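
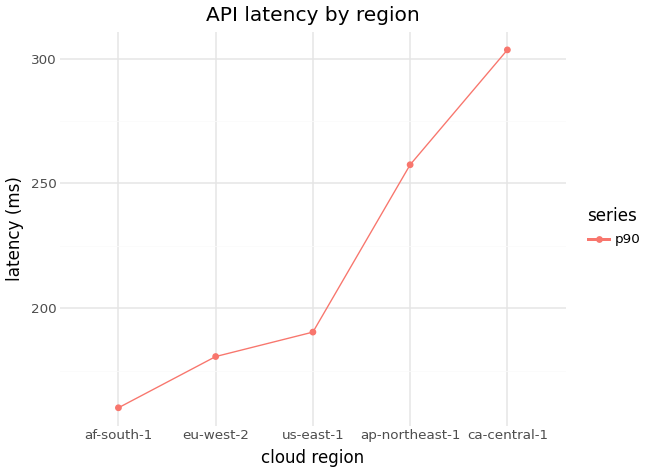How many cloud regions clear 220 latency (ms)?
2

Above 220: ap-northeast-1, ca-central-1.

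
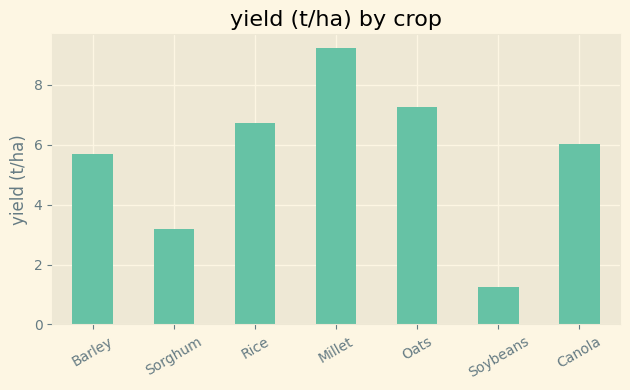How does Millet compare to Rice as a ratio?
≈ 1.29×

Millet ≈ 9, Rice ≈ 7; 9/7 ≈ 1.29.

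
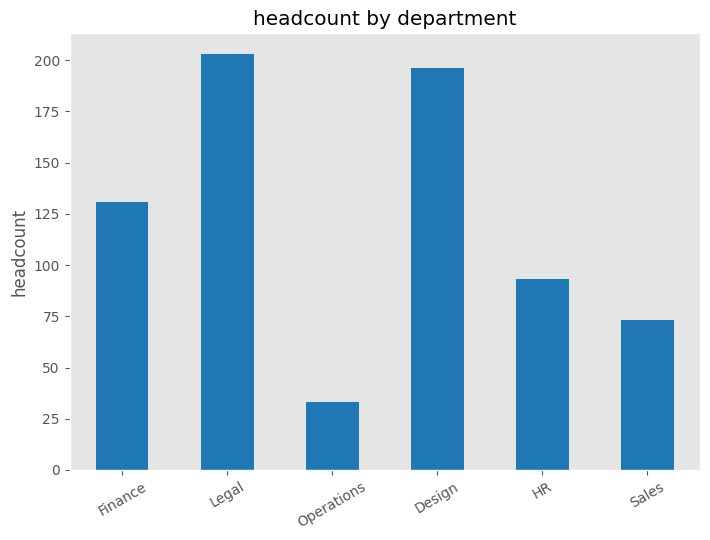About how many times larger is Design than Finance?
≈ 1.43×

Design ≈ 200, Finance ≈ 140; 200/140 ≈ 1.43.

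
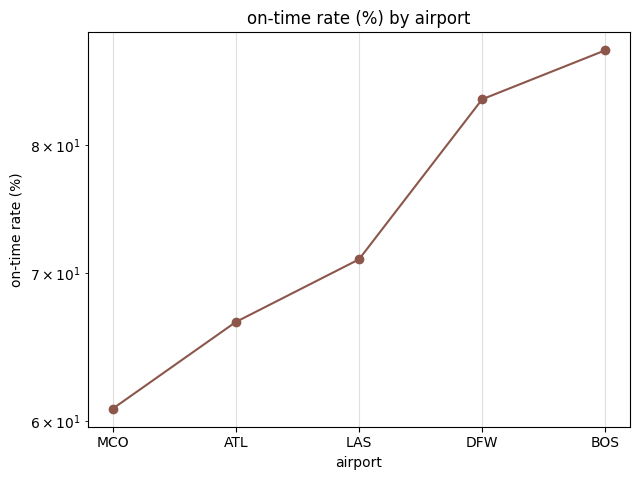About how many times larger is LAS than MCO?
≈ 1.17×

LAS ≈ 70, MCO ≈ 60; 70/60 ≈ 1.17.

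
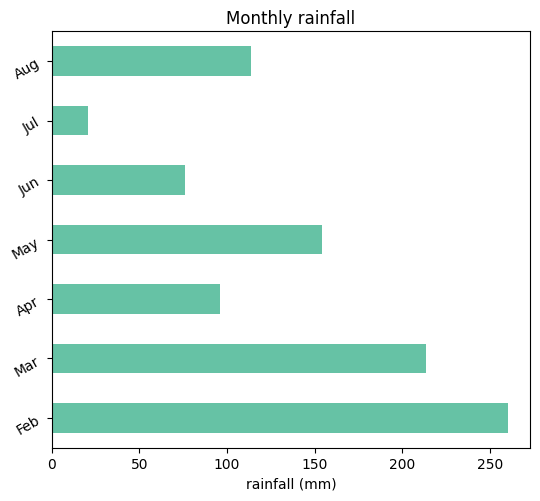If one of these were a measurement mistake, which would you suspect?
Feb ≈ 250; the rest sit between ≈ 25 and ≈ 225.

Feb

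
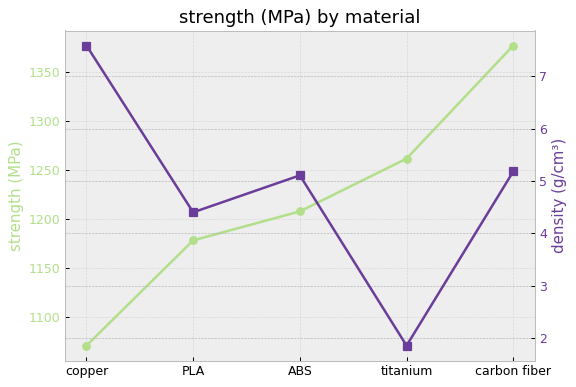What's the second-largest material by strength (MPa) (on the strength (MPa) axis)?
Top 3 (on the strength (MPa) axis): carbon fiber ≈ 1400, titanium ≈ 1250, ABS ≈ 1200.

titanium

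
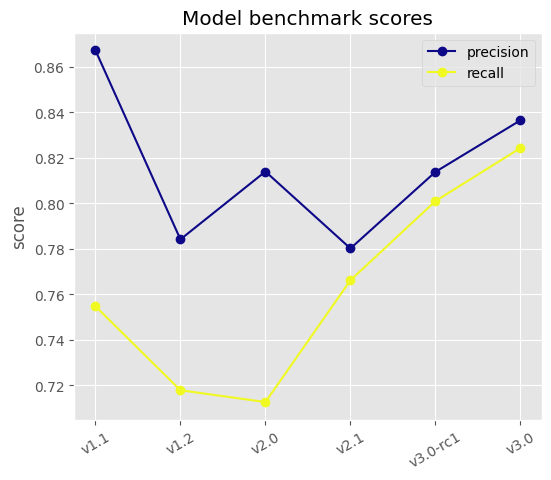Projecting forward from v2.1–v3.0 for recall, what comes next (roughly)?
≈ 0.85

Last three: 0.76, 0.80, 0.82 → slope ≈ 0.03/step → next ≈ 0.85.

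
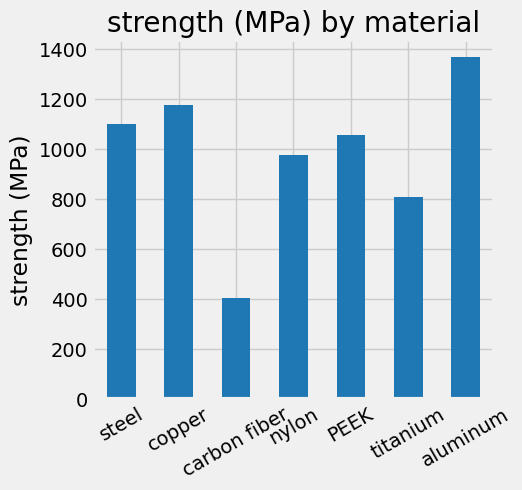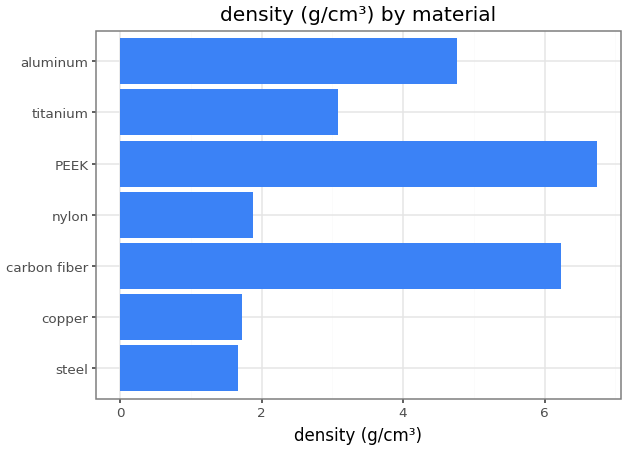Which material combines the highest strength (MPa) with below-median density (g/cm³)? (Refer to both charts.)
copper

Chart 2 median density (g/cm³) ≈ 3; below-median materials: steel, copper, nylon. Among those, copper has the highest strength (MPa) (≈ 1200).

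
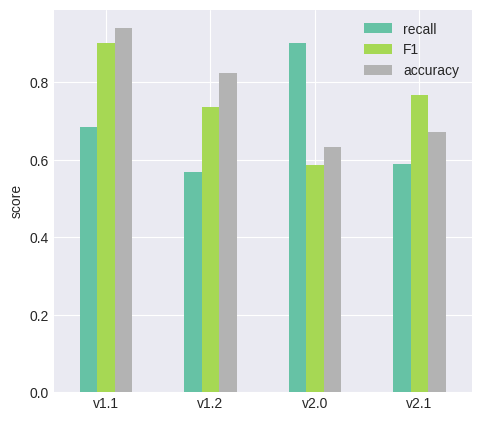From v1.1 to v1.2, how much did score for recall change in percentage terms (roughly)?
v1.1 ≈ 0.7, v1.2 ≈ 0.6; (0.6 − 0.7) / 0.7 ≈ -14.3%.

≈ -14.3%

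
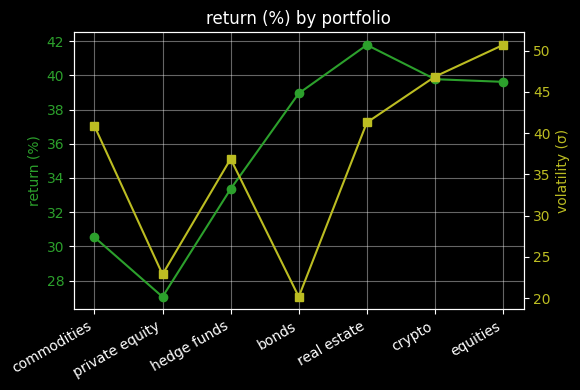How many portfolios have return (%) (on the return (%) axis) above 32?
5

Above 32: hedge funds, bonds, real estate, crypto, equities.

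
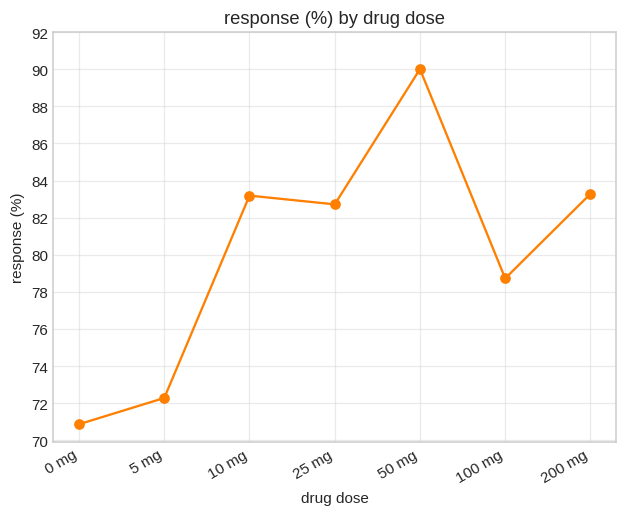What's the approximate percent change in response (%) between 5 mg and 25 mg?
5 mg ≈ 72, 25 mg ≈ 82; (82 − 72) / 72 ≈ +13.9%.

≈ +13.9%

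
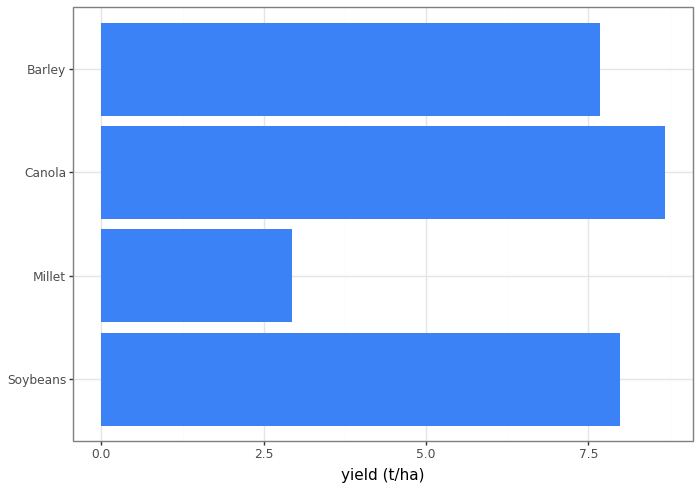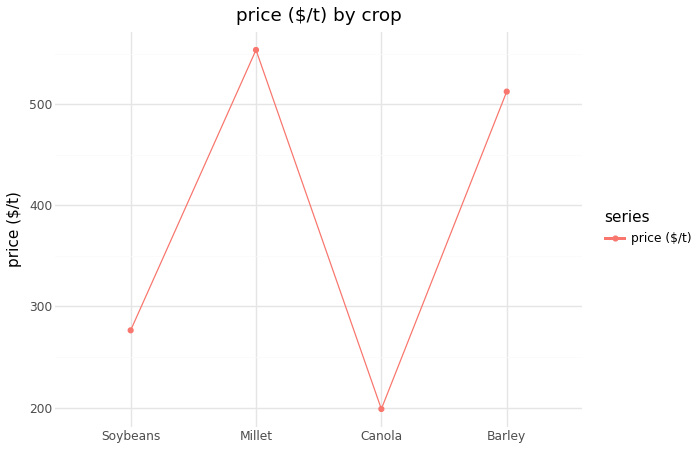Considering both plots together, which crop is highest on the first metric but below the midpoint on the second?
Canola

Chart 2 median price ($/t) ≈ 400; below-median crops: Soybeans, Canola. Among those, Canola has the highest yield (t/ha) (≈ 9).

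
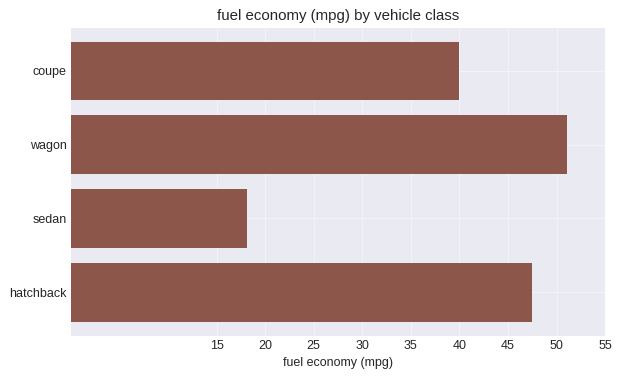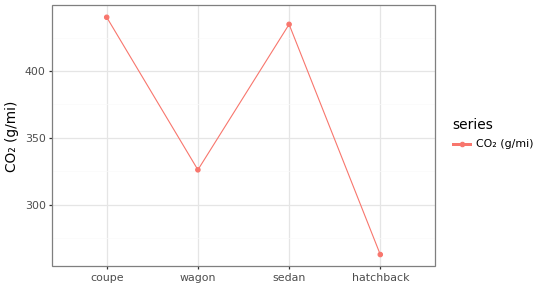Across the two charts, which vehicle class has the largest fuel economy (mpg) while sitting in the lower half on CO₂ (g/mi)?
wagon

Chart 2 median CO₂ (g/mi) ≈ 400; below-median vehicle classes: wagon, hatchback. Among those, wagon has the highest fuel economy (mpg) (≈ 50).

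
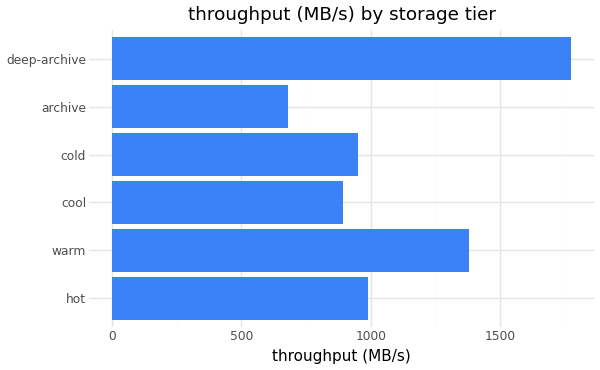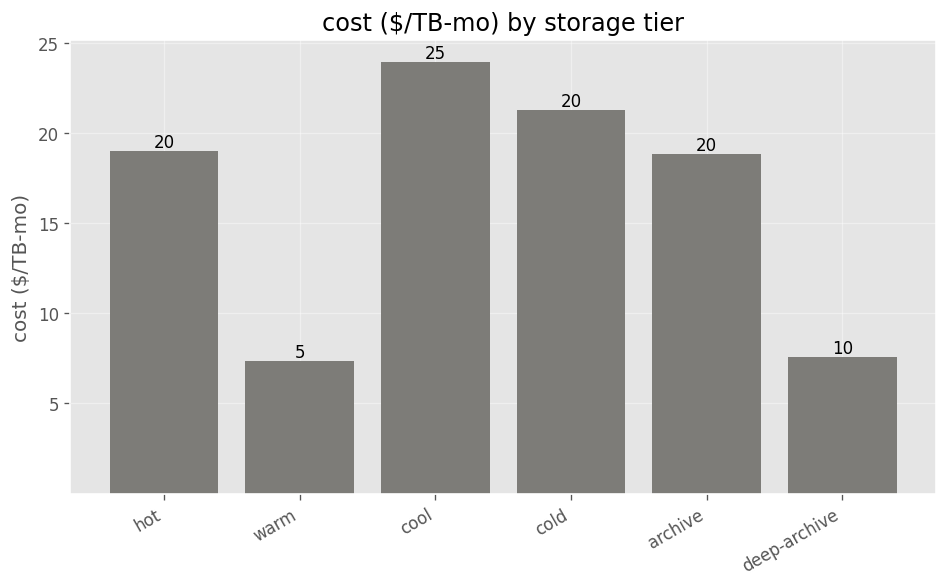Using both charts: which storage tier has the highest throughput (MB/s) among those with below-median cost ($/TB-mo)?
deep-archive

Chart 2 median cost ($/TB-mo) ≈ 20; below-median storage tiers: warm, archive, deep-archive. Among those, deep-archive has the highest throughput (MB/s) (≈ 1800).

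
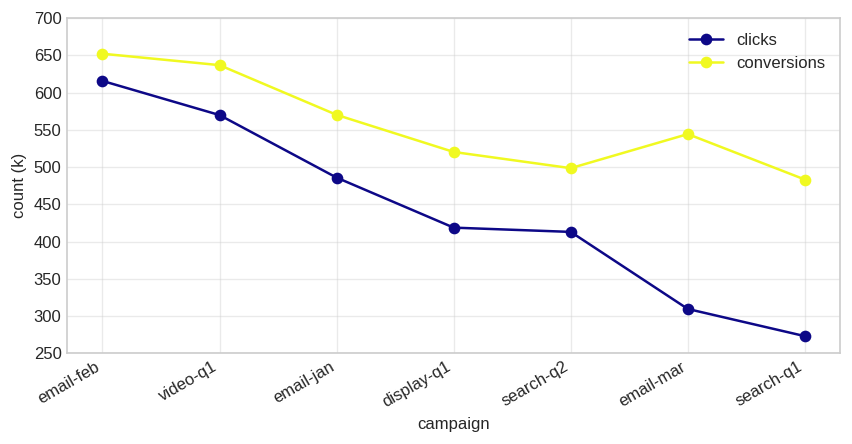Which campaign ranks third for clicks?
email-jan

Top 4 for clicks: email-feb ≈ 600, video-q1 ≈ 550, email-jan ≈ 500, display-q1 ≈ 400.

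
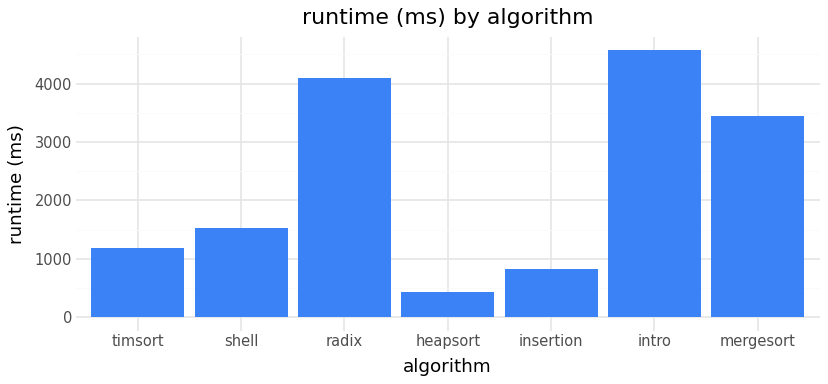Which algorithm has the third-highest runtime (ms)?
mergesort

Top 4: intro ≈ 4500, radix ≈ 4000, mergesort ≈ 3500, shell ≈ 1500.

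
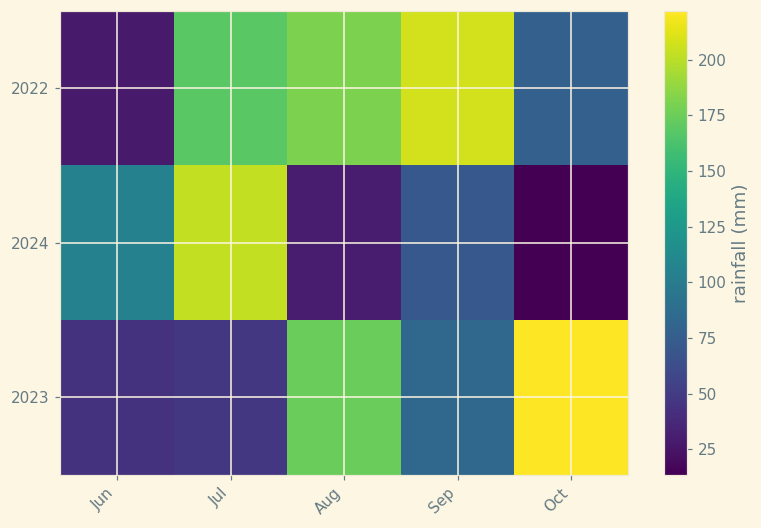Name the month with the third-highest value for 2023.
Top 4 for 2023: Oct ≈ 220, Aug ≈ 180, Sep ≈ 80, Jul ≈ 40.

Sep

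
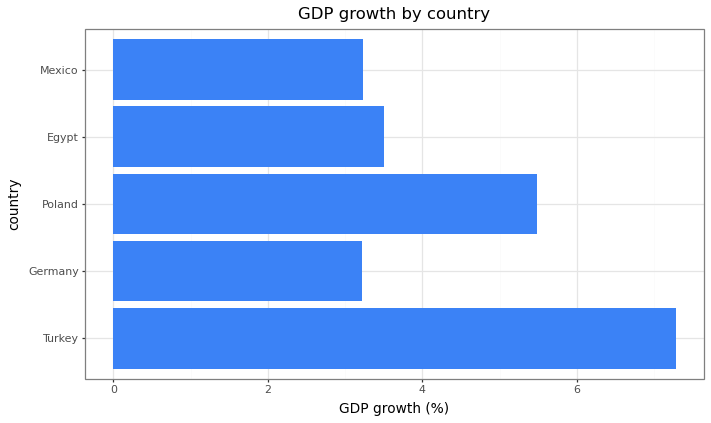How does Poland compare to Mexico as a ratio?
Poland ≈ 5, Mexico ≈ 3; 5/3 ≈ 1.67.

≈ 1.67×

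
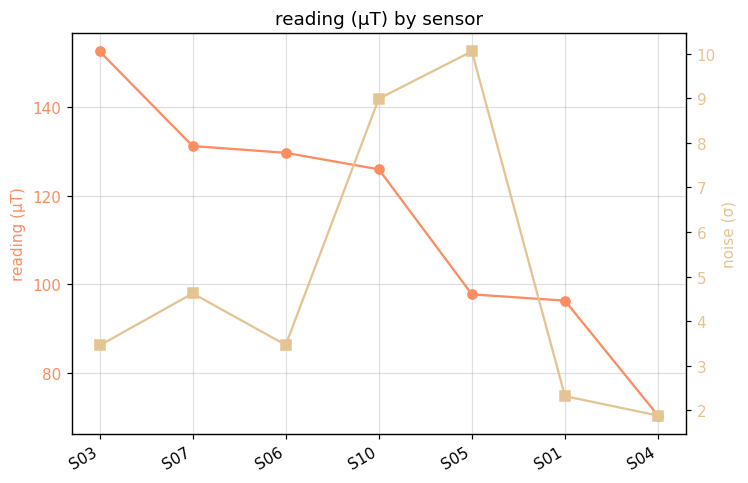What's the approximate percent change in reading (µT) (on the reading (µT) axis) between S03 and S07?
S03 ≈ 150, S07 ≈ 130; (130 − 150) / 150 ≈ -13.3%.

≈ -13.3%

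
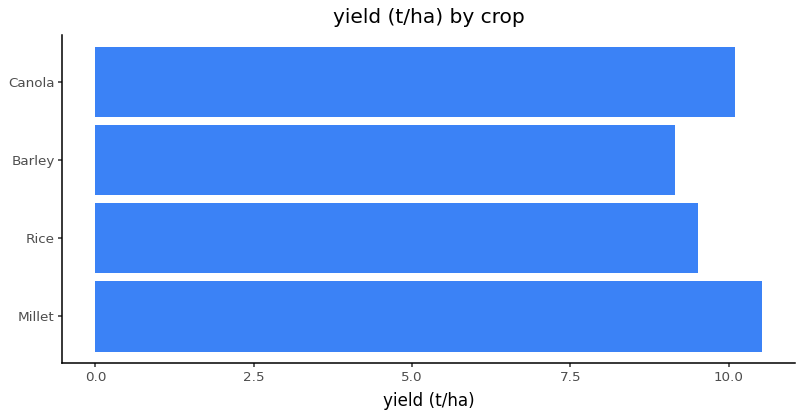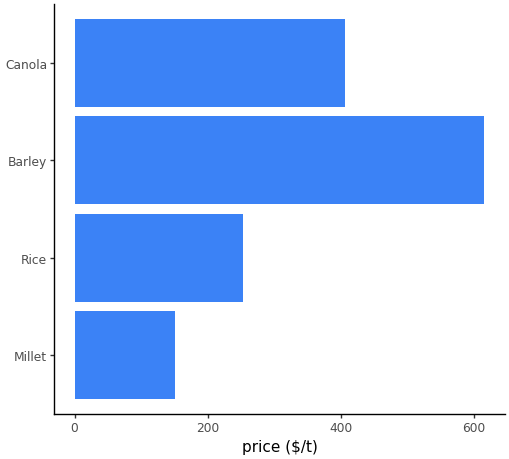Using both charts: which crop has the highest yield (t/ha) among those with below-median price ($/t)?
Chart 2 median price ($/t) ≈ 300; below-median crops: Millet, Rice. Among those, Millet has the highest yield (t/ha) (≈ 11).

Millet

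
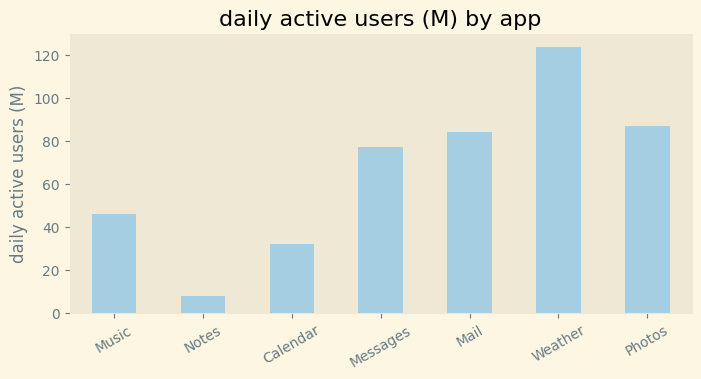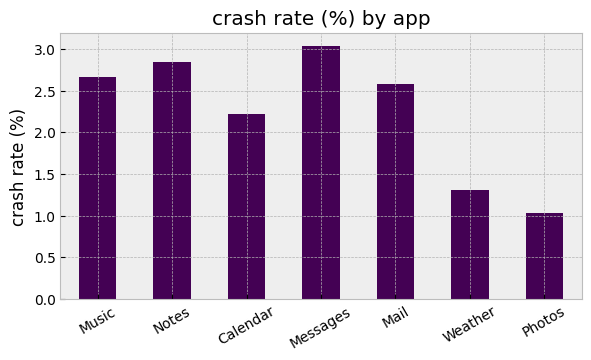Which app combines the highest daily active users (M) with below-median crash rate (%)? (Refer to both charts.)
Weather

Chart 2 median crash rate (%) ≈ 2.5; below-median apps: Calendar, Weather, Photos. Among those, Weather has the highest daily active users (M) (≈ 120).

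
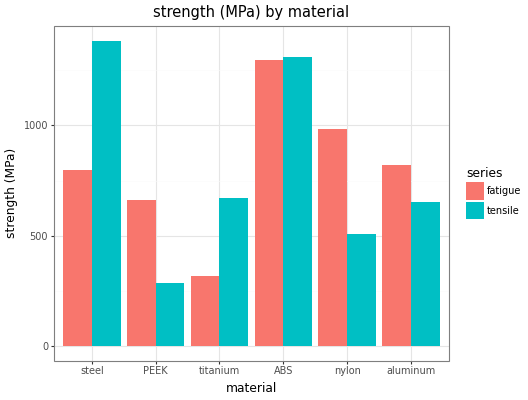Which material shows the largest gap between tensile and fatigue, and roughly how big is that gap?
steel: tensile ≈ 1400, fatigue ≈ 800 → gap ≈ 600. Next-largest (nylon) is only ≈ 400.

steel, ≈ 600 MPa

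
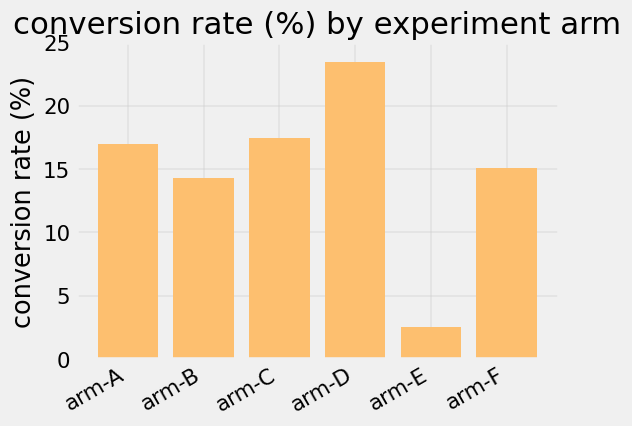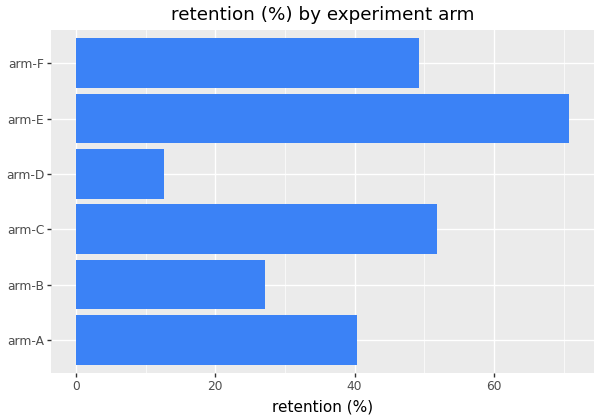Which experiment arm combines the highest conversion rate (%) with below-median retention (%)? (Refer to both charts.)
Chart 2 median retention (%) ≈ 40; below-median experiment arms: arm-A, arm-B, arm-D. Among those, arm-D has the highest conversion rate (%) (≈ 25).

arm-D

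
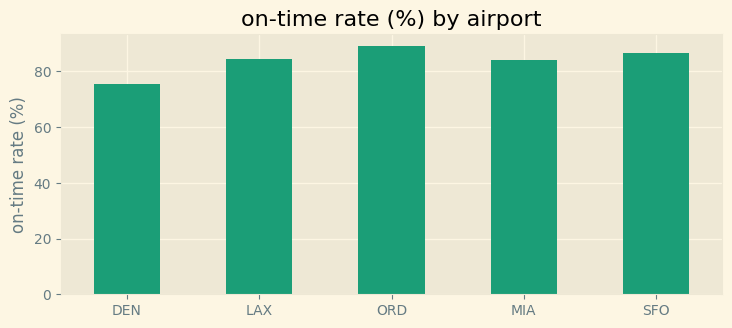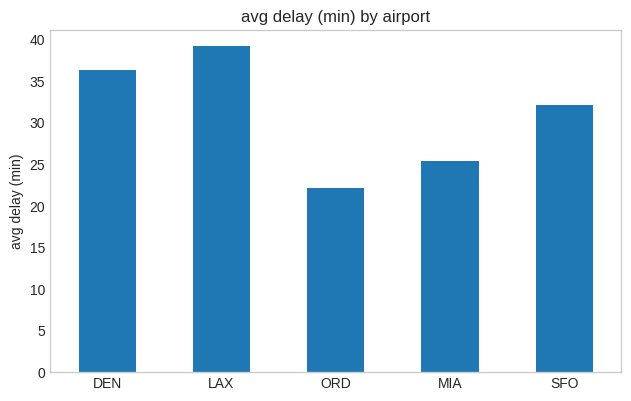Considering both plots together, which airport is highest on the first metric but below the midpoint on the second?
ORD

Chart 2 median avg delay (min) ≈ 30; below-median airports: ORD, MIA. Among those, ORD has the highest on-time rate (%) (≈ 90).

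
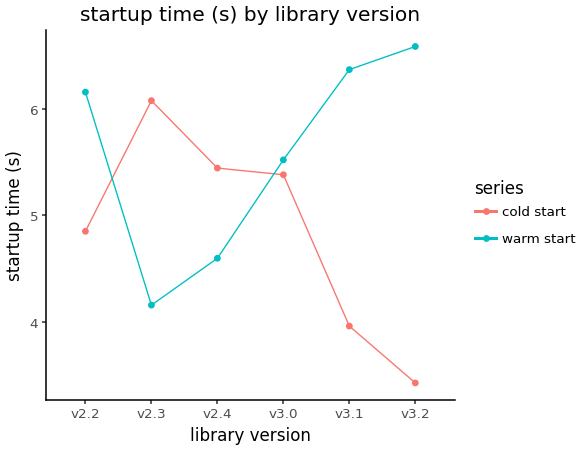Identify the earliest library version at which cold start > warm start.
v2.2: cold start ≈ 5.0 vs warm start ≈ 6.0 (not yet); v2.3: cold start ≈ 6.0 vs warm start ≈ 4.0 (first crossover).

v2.3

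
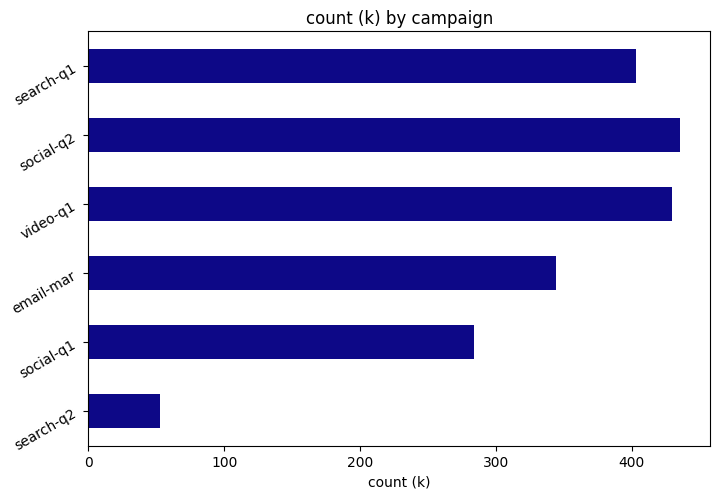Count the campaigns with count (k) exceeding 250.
Above 250: social-q1, email-mar, video-q1, social-q2, search-q1.

5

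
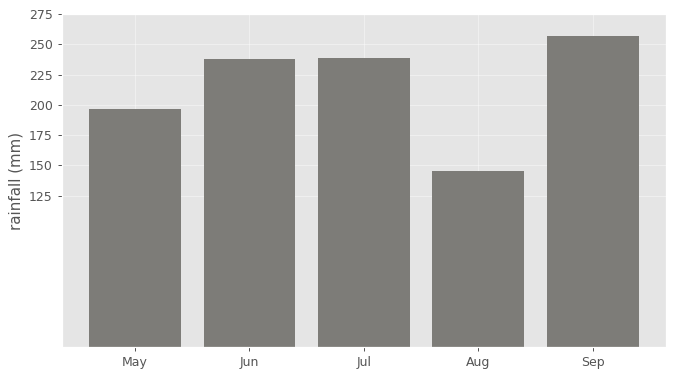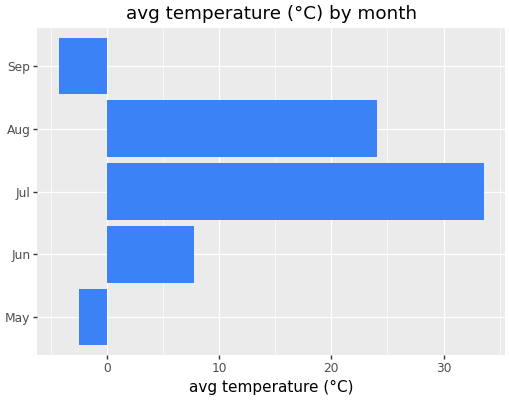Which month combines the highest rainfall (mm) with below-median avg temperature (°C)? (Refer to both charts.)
Chart 2 median avg temperature (°C) ≈ 10; below-median months: May, Sep. Among those, Sep has the highest rainfall (mm) (≈ 250).

Sep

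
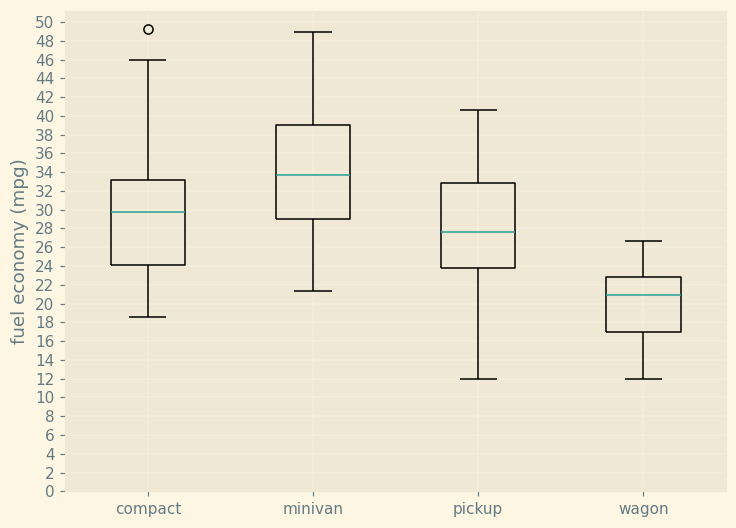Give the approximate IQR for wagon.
≈ 6

Q3 ≈ 22, Q1 ≈ 16; IQR ≈ 6.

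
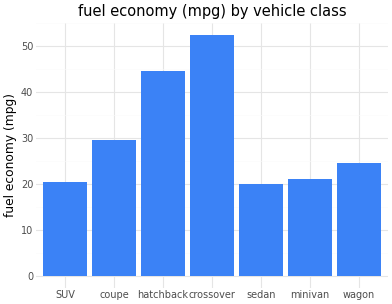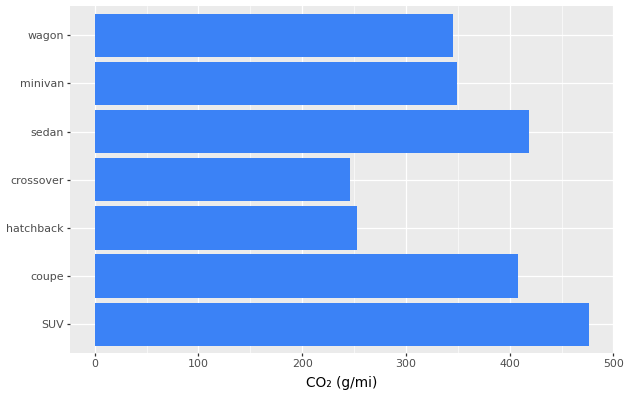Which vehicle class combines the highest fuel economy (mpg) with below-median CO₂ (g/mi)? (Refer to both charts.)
Chart 2 median CO₂ (g/mi) ≈ 350; below-median vehicle classes: hatchback, crossover, wagon. Among those, crossover has the highest fuel economy (mpg) (≈ 50).

crossover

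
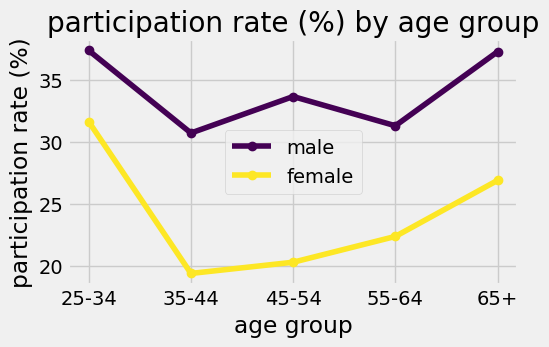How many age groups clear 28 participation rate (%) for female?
Above 28: 25-34.

1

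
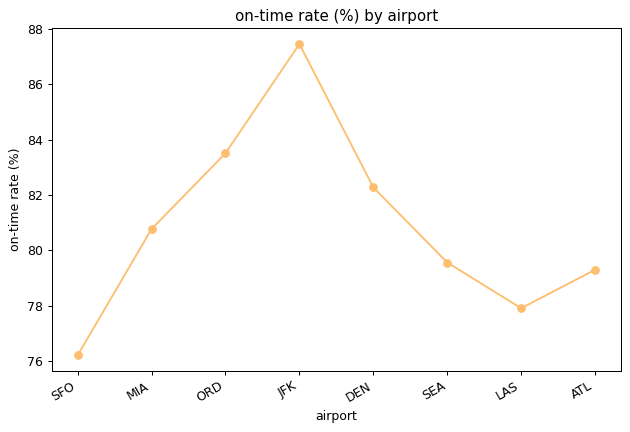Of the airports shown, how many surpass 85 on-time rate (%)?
1

Above 85: JFK.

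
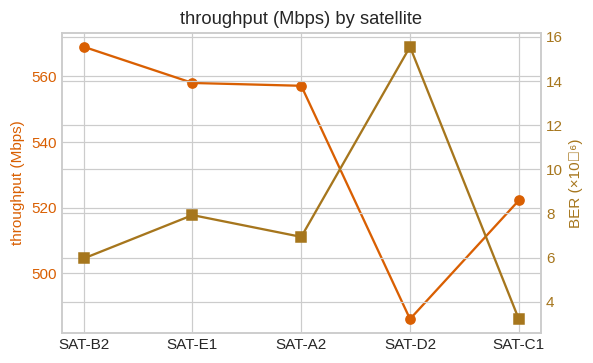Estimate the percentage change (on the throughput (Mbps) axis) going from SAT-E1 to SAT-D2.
SAT-E1 ≈ 560, SAT-D2 ≈ 490; (490 − 560) / 560 ≈ -12.5%.

≈ -12.5%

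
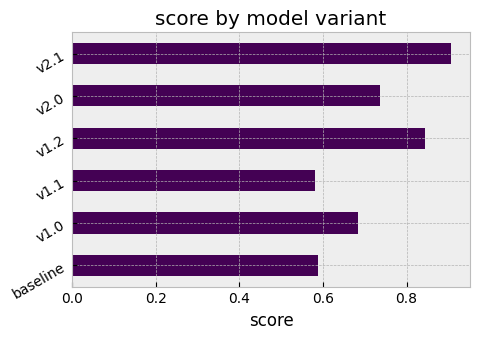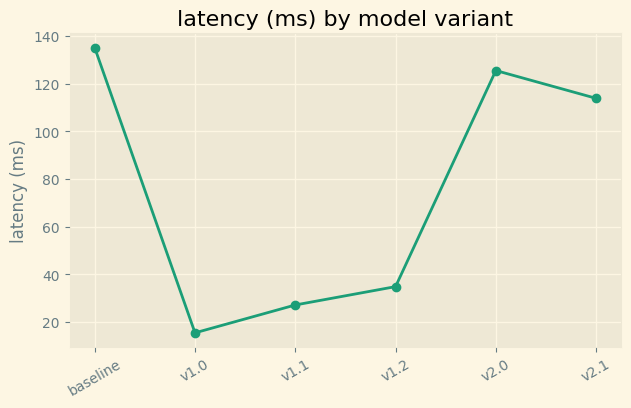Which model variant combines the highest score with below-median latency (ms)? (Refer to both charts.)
v1.2

Chart 2 median latency (ms) ≈ 80; below-median model variants: v1.0, v1.1, v1.2. Among those, v1.2 has the highest score (≈ 0.8).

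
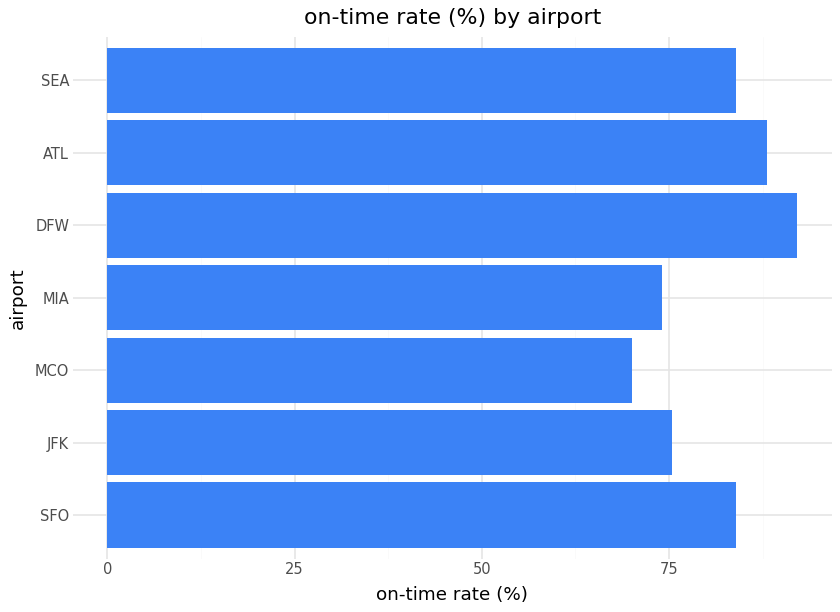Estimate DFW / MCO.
DFW ≈ 90, MCO ≈ 70; 90/70 ≈ 1.29.

≈ 1.29×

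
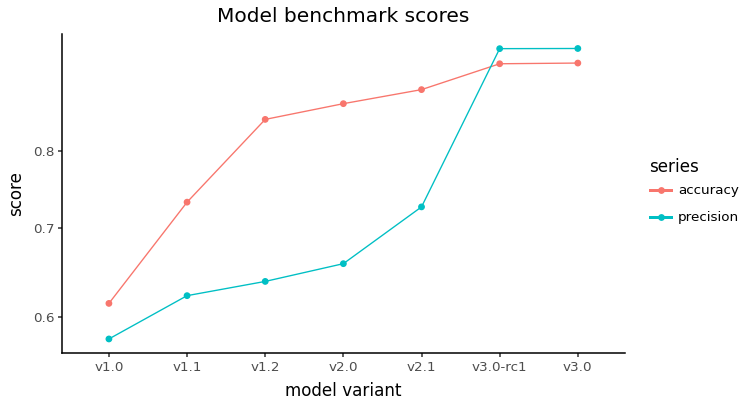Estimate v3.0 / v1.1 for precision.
≈ 1.58×

v3.0 ≈ 0.95, v1.1 ≈ 0.60; 0.95/0.60 ≈ 1.58.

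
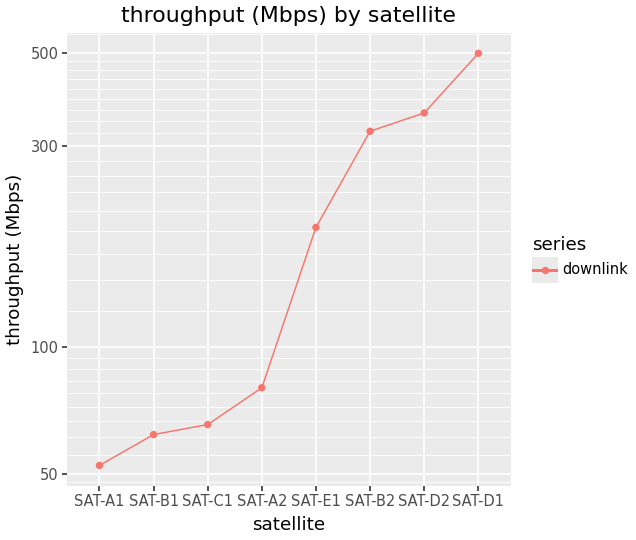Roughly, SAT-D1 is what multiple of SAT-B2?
SAT-D1 ≈ 500, SAT-B2 ≈ 350; 500/350 ≈ 1.43.

≈ 1.43×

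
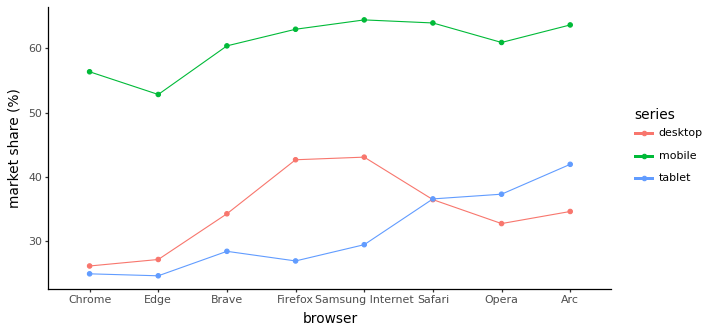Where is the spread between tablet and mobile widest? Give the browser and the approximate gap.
Firefox: tablet ≈ 25, mobile ≈ 65 → gap ≈ 40. Next-largest (Samsung Internet) is only ≈ 35.

Firefox, ≈ 40 %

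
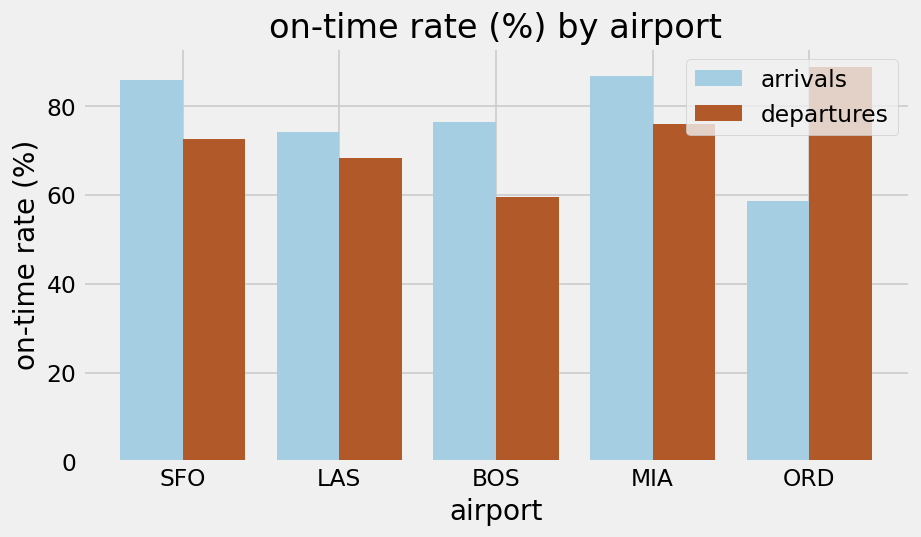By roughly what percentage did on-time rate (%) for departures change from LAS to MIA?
≈ +14.3%

LAS ≈ 70, MIA ≈ 80; (80 − 70) / 70 ≈ +14.3%.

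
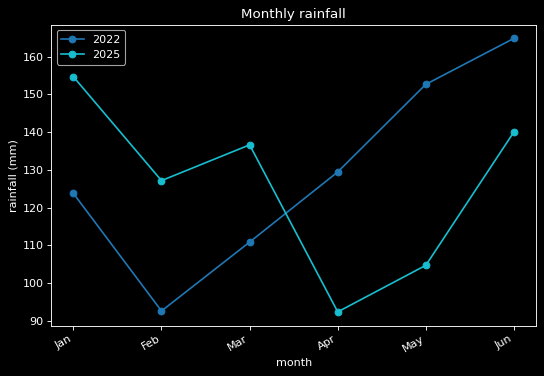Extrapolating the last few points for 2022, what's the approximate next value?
≈ 175

Last three: 130, 150, 160 → slope ≈ 15/step → next ≈ 175.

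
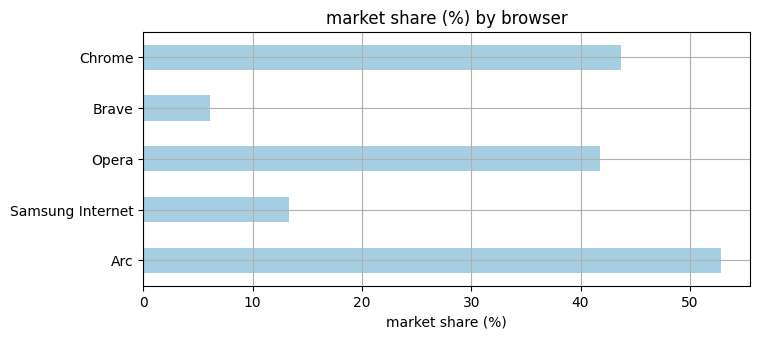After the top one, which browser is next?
Top 3: Arc ≈ 55, Chrome ≈ 45, Opera ≈ 40.

Chrome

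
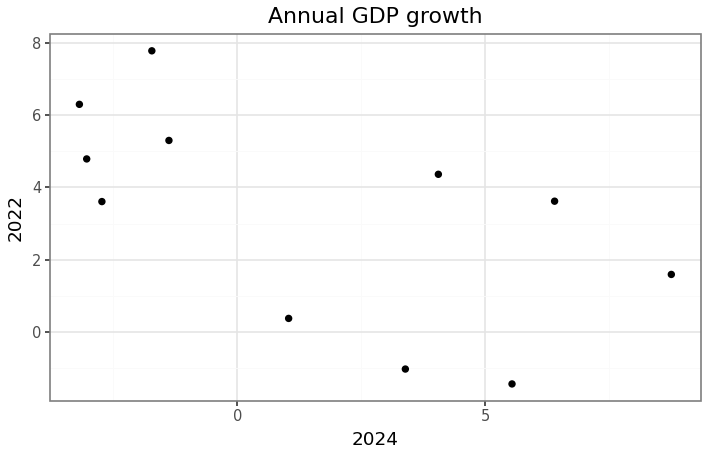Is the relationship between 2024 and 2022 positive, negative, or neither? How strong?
negative, moderate

Points are negatively correlated; moderate (|r| ≈ 0.6).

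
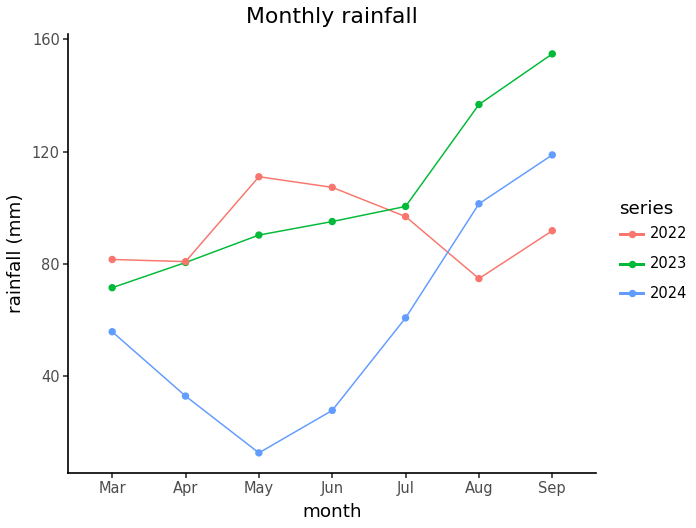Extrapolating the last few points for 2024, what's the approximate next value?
Last three: 60, 100, 120 → slope ≈ 30/step → next ≈ 150.

≈ 150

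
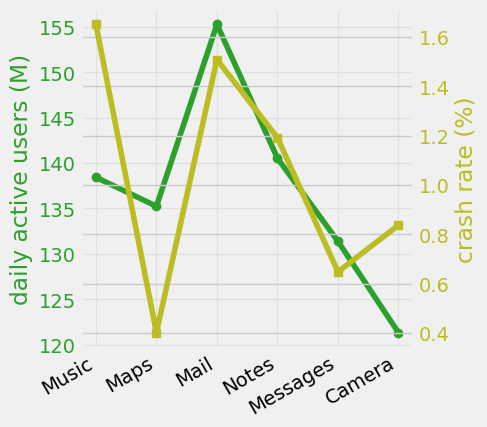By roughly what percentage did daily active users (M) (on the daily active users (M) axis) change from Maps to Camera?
Maps ≈ 135, Camera ≈ 120; (120 − 135) / 135 ≈ -11.1%.

≈ -11.1%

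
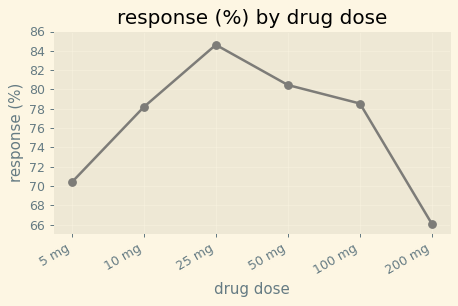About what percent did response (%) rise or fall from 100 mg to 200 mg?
≈ -15.4%

100 mg ≈ 78, 200 mg ≈ 66; (66 − 78) / 78 ≈ -15.4%.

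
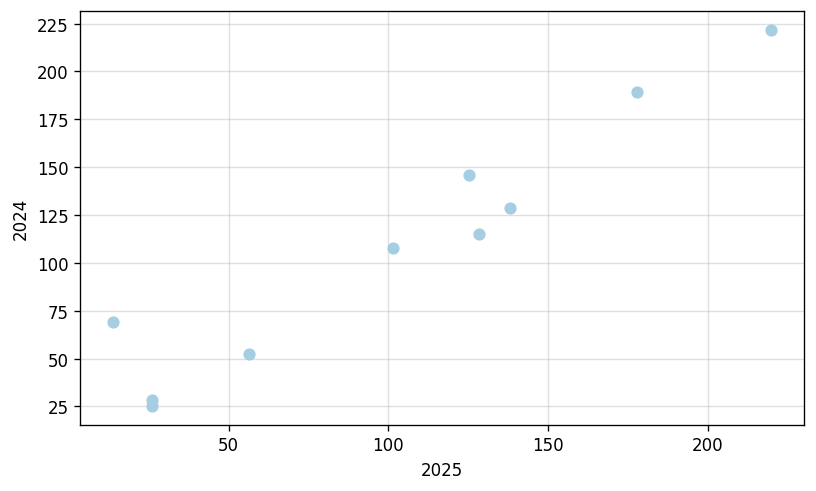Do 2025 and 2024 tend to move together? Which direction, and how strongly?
Points are positively correlated; strong (|r| ≈ 1.0).

positive, strong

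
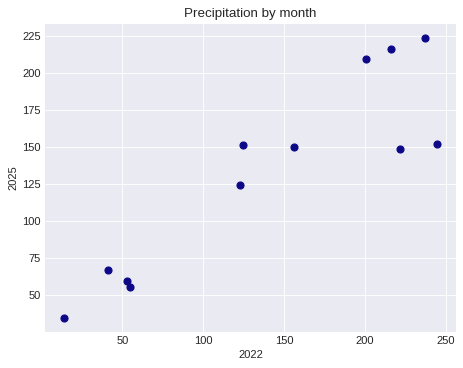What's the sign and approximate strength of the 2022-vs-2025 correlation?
positive, strong

Points are positively correlated; strong (|r| ≈ 0.9).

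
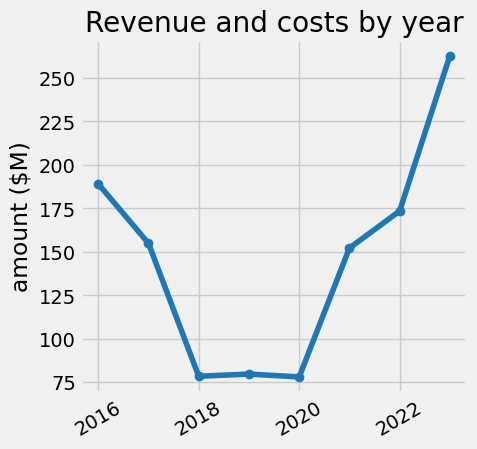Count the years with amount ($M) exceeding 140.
Above 140: 2016, 2017, 2021, 2022, 2023.

5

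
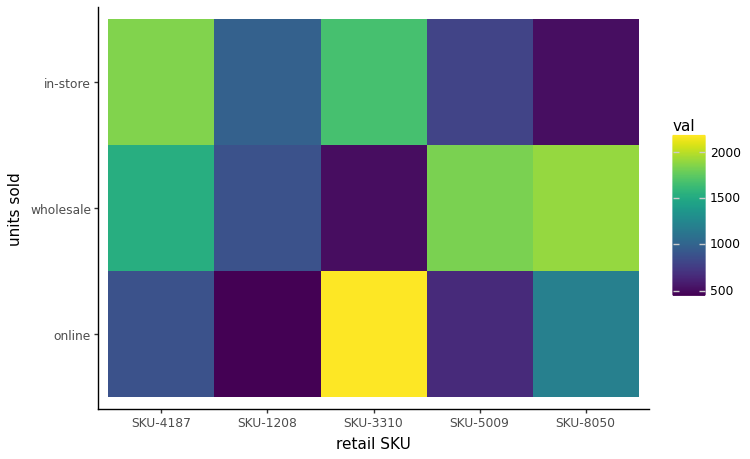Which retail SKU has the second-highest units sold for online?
Top 3 for online: SKU-3310 ≈ 2200, SKU-8050 ≈ 1200, SKU-4187 ≈ 800.

SKU-8050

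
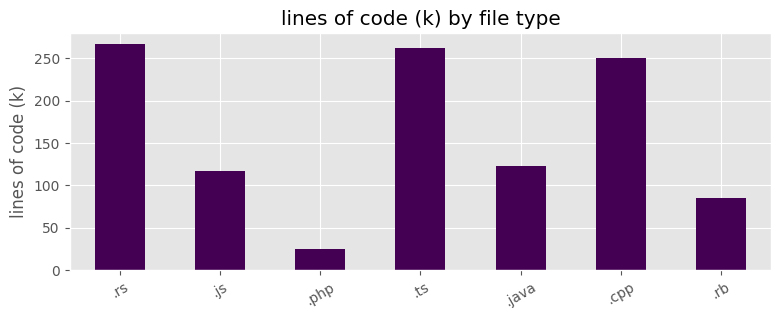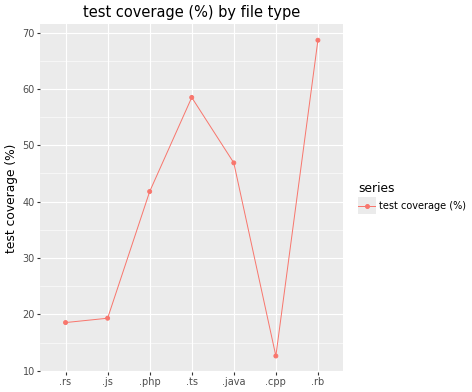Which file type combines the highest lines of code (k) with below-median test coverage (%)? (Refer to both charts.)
.rs

Chart 2 median test coverage (%) ≈ 40; below-median file types: .rs, .js, .cpp. Among those, .rs has the highest lines of code (k) (≈ 275).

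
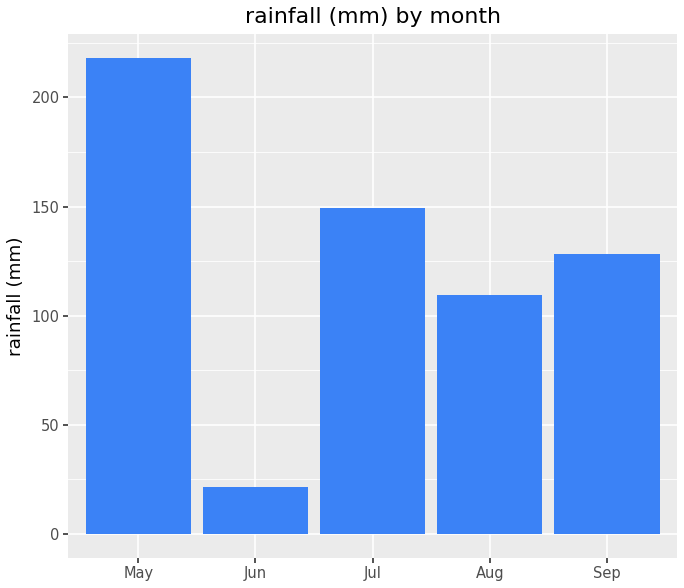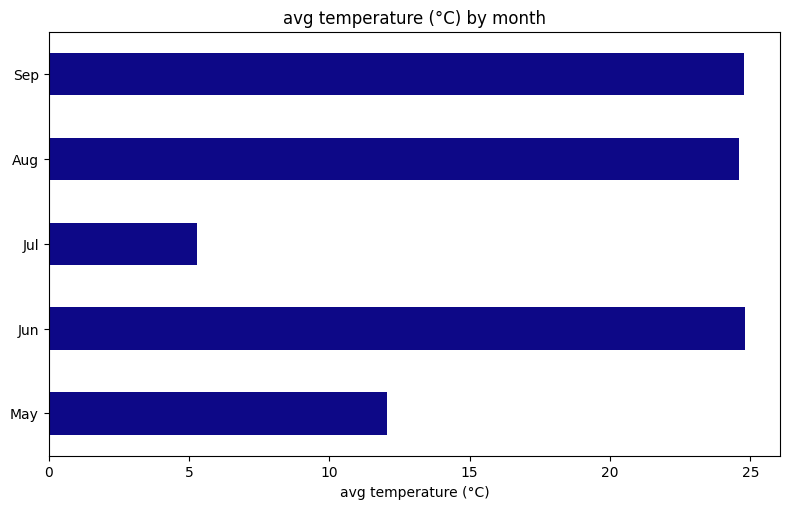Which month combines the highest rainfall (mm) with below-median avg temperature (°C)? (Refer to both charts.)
May

Chart 2 median avg temperature (°C) ≈ 25; below-median months: May, Jul. Among those, May has the highest rainfall (mm) (≈ 225).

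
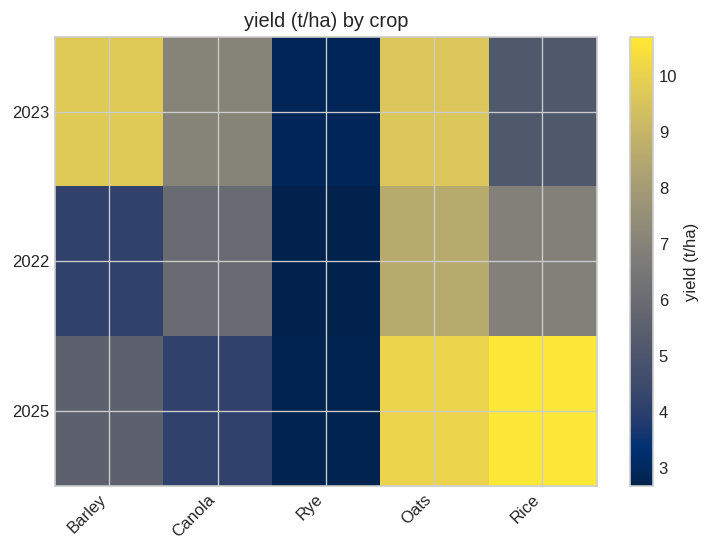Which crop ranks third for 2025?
Barley

Top 4 for 2025: Rice ≈ 11, Oats ≈ 10, Barley ≈ 6, Canola ≈ 4.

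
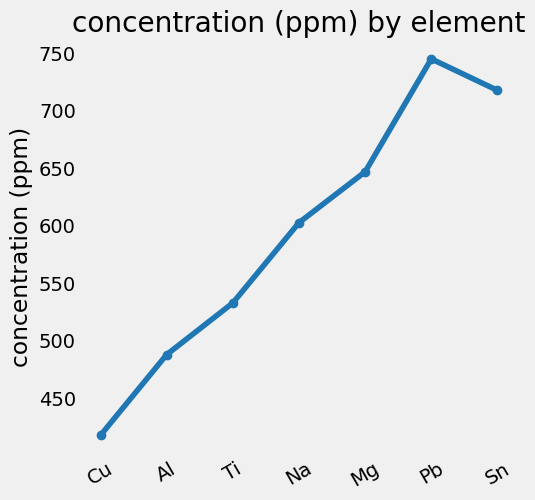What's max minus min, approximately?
Max Pb ≈ 750, min Cu ≈ 400; range ≈ 350.

≈ 350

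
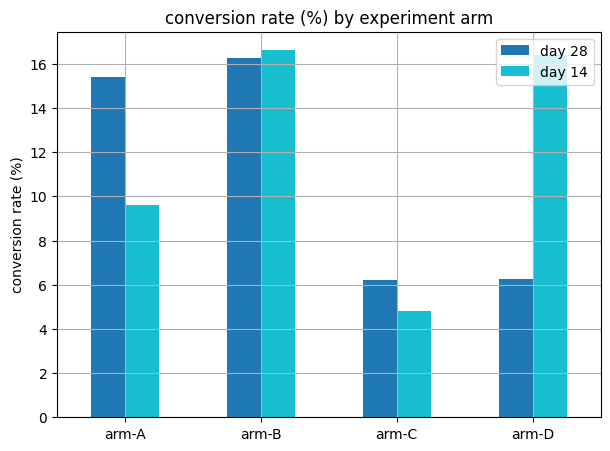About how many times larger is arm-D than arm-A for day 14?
≈ 1.6×

arm-D ≈ 16, arm-A ≈ 10; 16/10 ≈ 1.6.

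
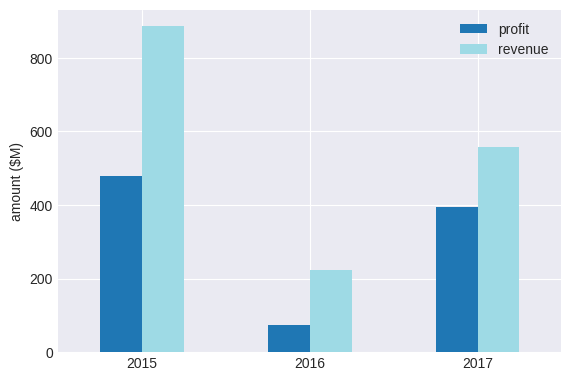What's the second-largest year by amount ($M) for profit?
Top 3 for profit: 2015 ≈ 500, 2017 ≈ 400, 2016 ≈ 100.

2017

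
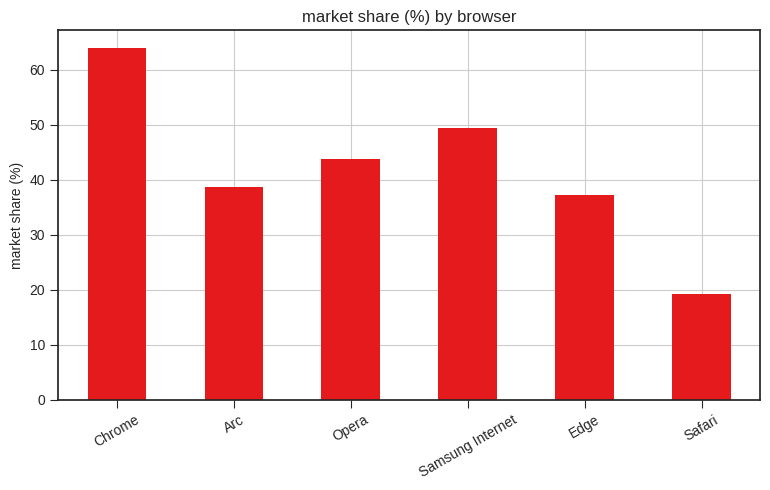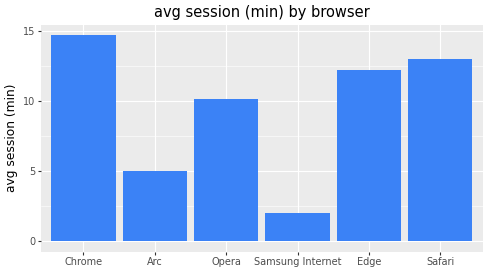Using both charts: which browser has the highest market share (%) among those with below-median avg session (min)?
Samsung Internet

Chart 2 median avg session (min) ≈ 12; below-median browsers: Arc, Opera, Samsung Internet. Among those, Samsung Internet has the highest market share (%) (≈ 50).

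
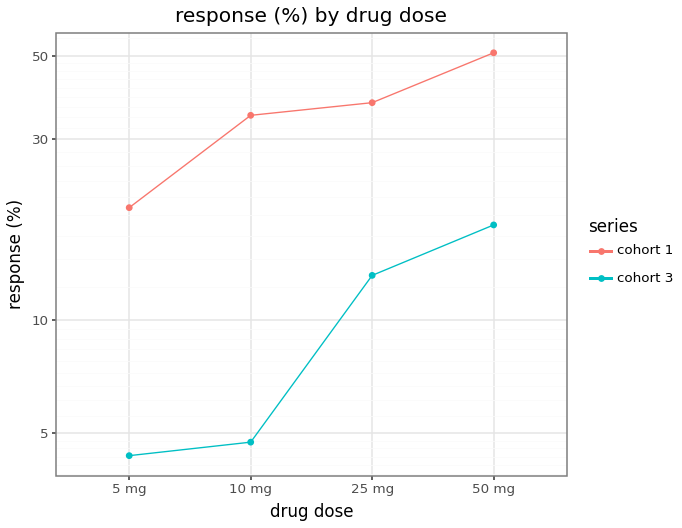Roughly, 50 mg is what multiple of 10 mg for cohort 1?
≈ 1.43×

50 mg ≈ 50, 10 mg ≈ 35; 50/35 ≈ 1.43.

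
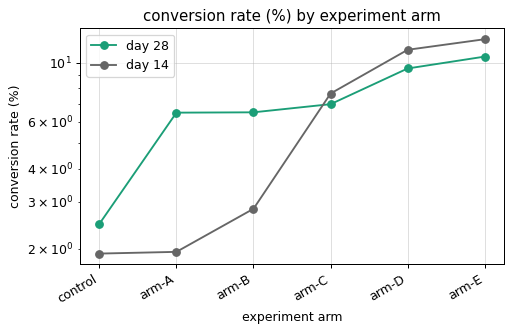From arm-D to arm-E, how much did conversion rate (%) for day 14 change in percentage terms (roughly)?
≈ +9.1%

arm-D ≈ 11, arm-E ≈ 12; (12 − 11) / 11 ≈ +9.1%.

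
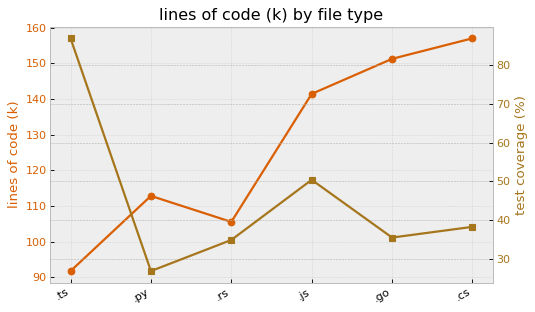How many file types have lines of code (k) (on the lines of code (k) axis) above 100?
5

Above 100: .py, .rs, .js, .go, .cs.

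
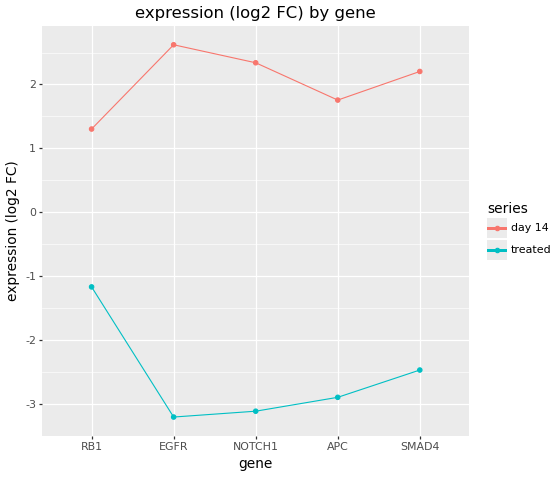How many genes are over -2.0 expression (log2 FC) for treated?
Above -2.0: RB1.

1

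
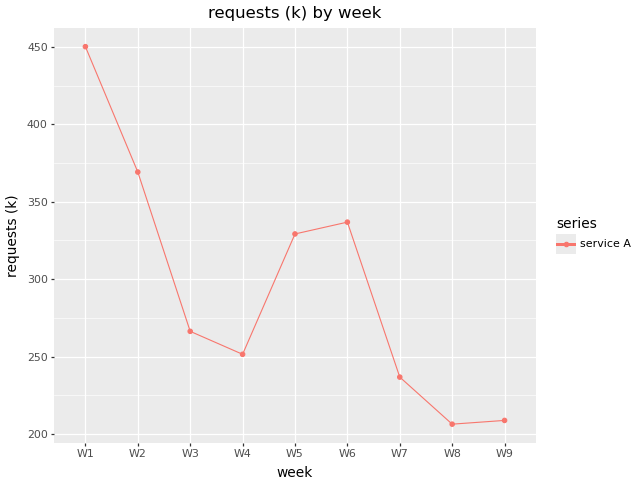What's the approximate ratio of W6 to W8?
W6 ≈ 325, W8 ≈ 200; 325/200 ≈ 1.62.

≈ 1.62×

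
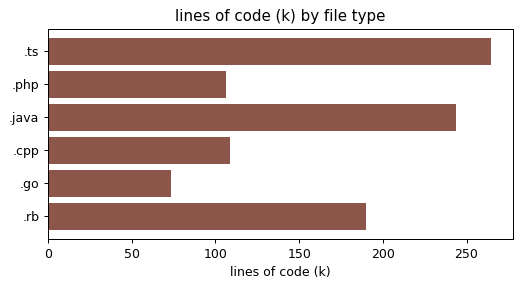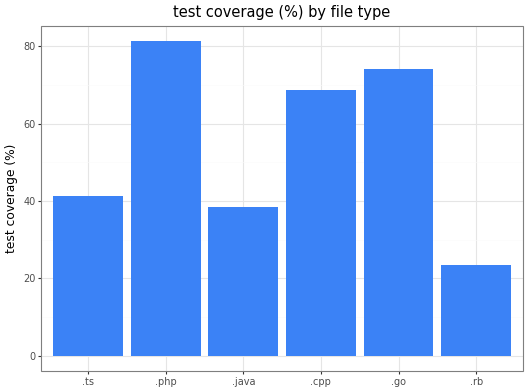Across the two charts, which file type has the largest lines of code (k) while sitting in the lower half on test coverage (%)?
Chart 2 median test coverage (%) ≈ 60; below-median file types: .ts, .java, .rb. Among those, .ts has the highest lines of code (k) (≈ 275).

.ts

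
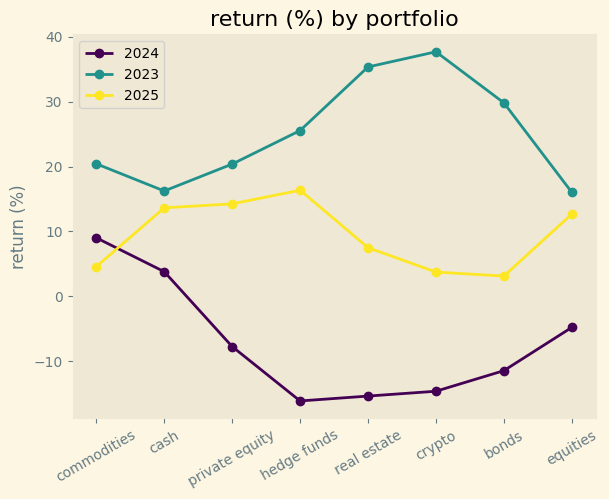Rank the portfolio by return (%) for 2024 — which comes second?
cash

Top 3 for 2024: commodities ≈ 10, cash ≈ 5, equities ≈ -5.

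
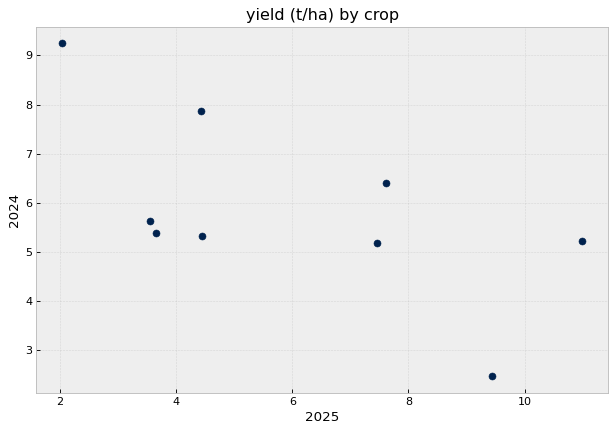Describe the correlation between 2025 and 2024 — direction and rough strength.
negative, moderate

Points are negatively correlated; moderate (|r| ≈ 0.6).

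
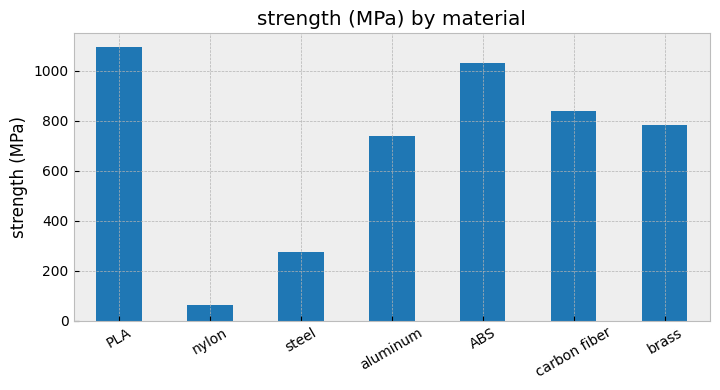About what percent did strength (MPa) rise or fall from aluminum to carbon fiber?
≈ +14.3%

aluminum ≈ 700, carbon fiber ≈ 800; (800 − 700) / 700 ≈ +14.3%.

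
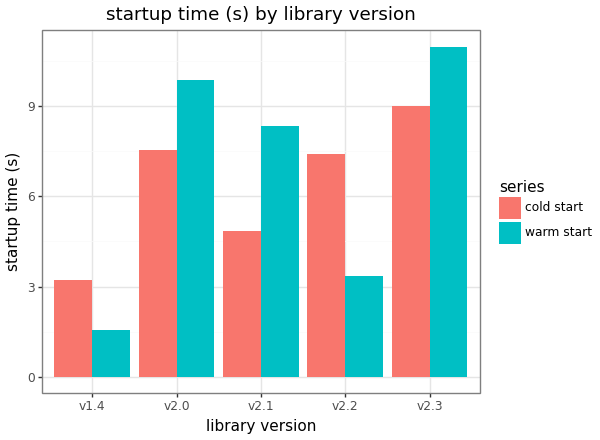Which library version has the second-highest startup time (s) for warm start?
v2.0

Top 3 for warm start: v2.3 ≈ 11, v2.0 ≈ 10, v2.1 ≈ 8.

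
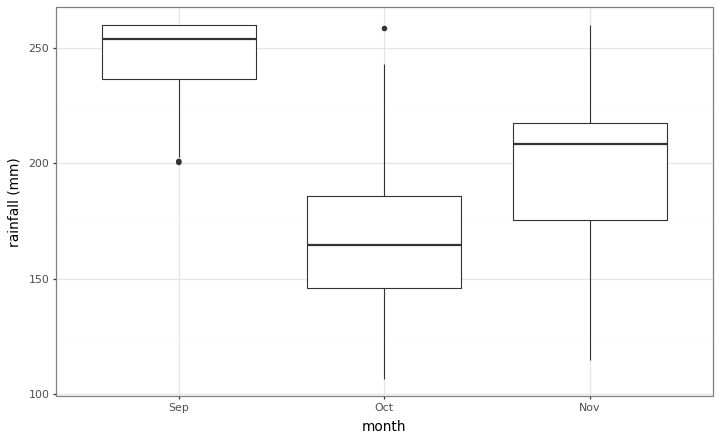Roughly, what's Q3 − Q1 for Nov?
Q3 ≈ 220, Q1 ≈ 180; IQR ≈ 40.

≈ 40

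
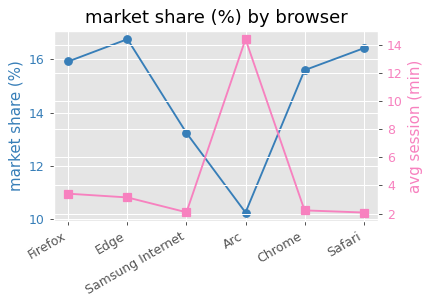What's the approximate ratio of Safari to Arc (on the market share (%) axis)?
≈ 1.6×

Safari ≈ 16, Arc ≈ 10; 16/10 ≈ 1.6.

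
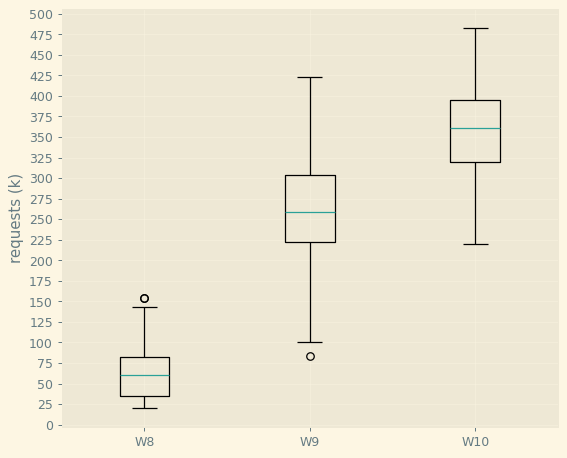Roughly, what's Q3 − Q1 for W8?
Q3 ≈ 75, Q1 ≈ 25; IQR ≈ 50.

≈ 50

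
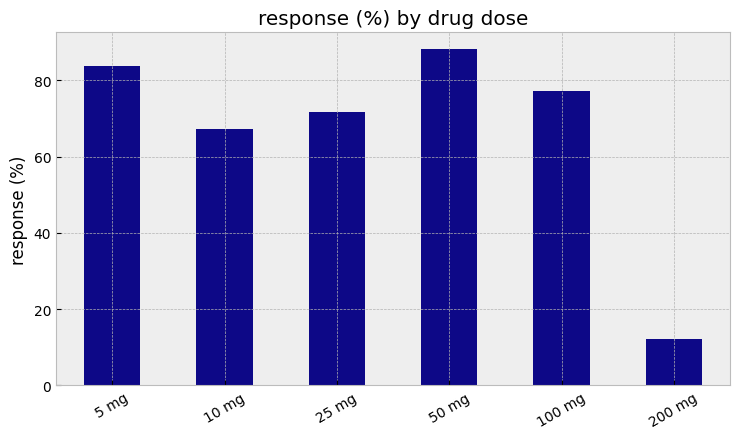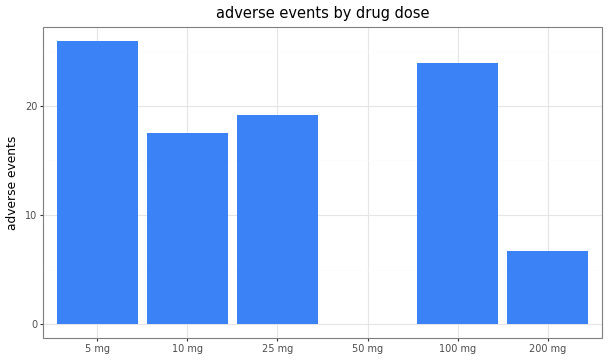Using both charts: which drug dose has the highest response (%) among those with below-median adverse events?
Chart 2 median adverse events ≈ 20; below-median drug doses: 10 mg, 50 mg, 200 mg. Among those, 50 mg has the highest response (%) (≈ 90).

50 mg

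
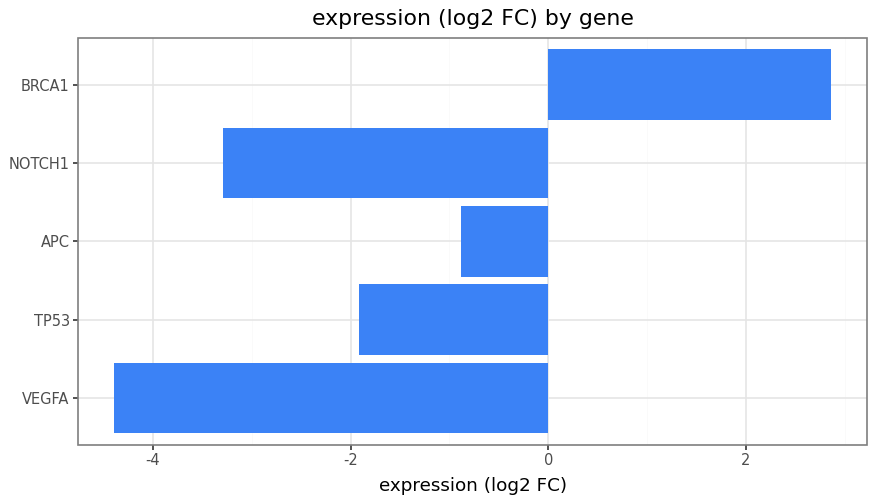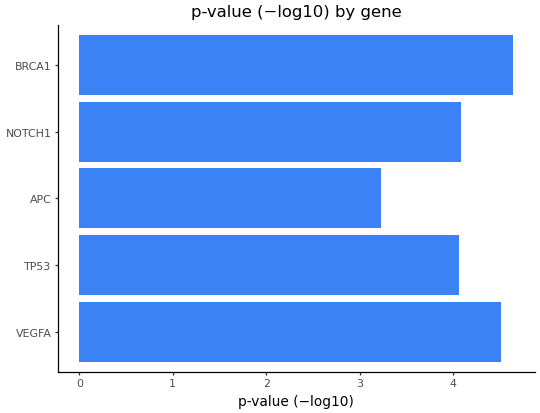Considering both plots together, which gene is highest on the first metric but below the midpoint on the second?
APC

Chart 2 median p-value (−log10) ≈ 4; below-median genes: TP53, APC. Among those, APC has the highest expression (log2 FC) (≈ -1).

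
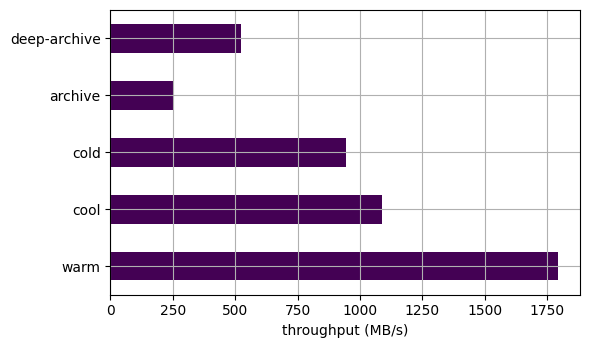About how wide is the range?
Max warm ≈ 1800, min archive ≈ 200; range ≈ 1600.

≈ 1600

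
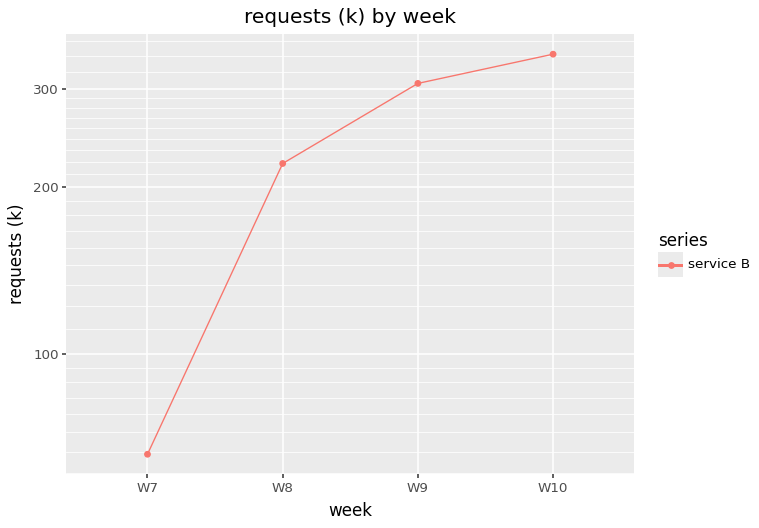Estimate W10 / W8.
W10 ≈ 350, W8 ≈ 225; 350/225 ≈ 1.56.

≈ 1.56×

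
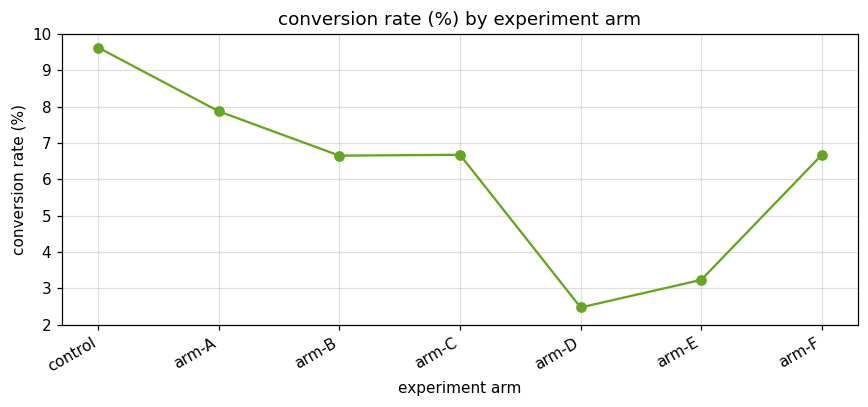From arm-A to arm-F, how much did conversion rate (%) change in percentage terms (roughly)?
≈ -12.5%

arm-A ≈ 8, arm-F ≈ 7; (7 − 8) / 8 ≈ -12.5%.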